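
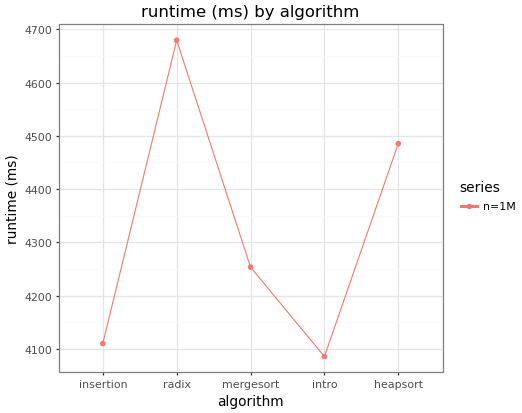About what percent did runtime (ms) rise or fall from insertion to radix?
≈ +14.6%

insertion ≈ 4100, radix ≈ 4700; (4700 − 4100) / 4100 ≈ +14.6%.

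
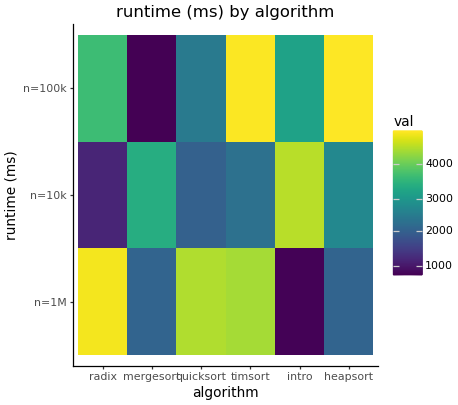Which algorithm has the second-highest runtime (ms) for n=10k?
mergesort

Top 3 for n=10k: intro ≈ 4500, mergesort ≈ 3500, heapsort ≈ 2500.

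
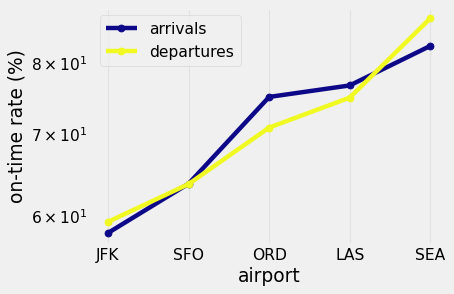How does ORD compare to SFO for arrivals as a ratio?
ORD ≈ 75, SFO ≈ 65; 75/65 ≈ 1.15.

≈ 1.15×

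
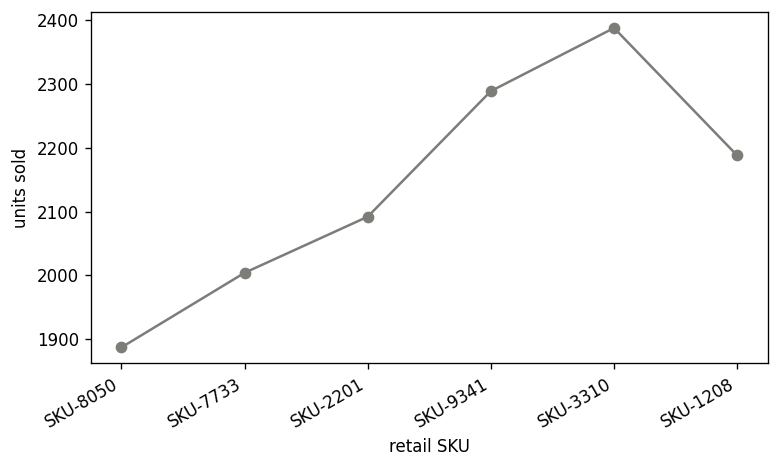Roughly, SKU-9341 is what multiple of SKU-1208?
≈ 1.05×

SKU-9341 ≈ 2300, SKU-1208 ≈ 2200; 2300/2200 ≈ 1.05.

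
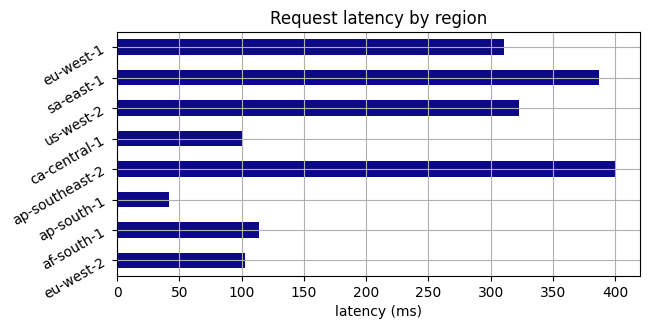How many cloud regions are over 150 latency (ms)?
4

Above 150: ap-southeast-2, us-west-2, sa-east-1, eu-west-1.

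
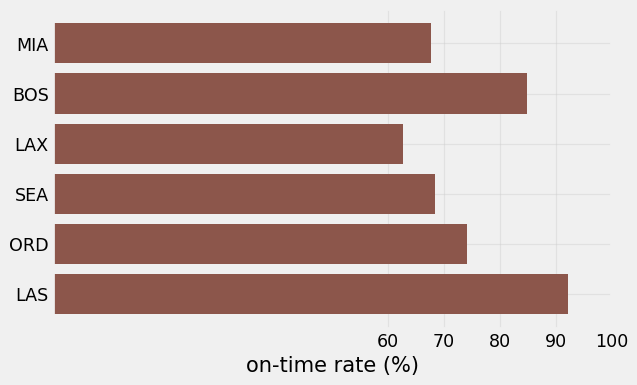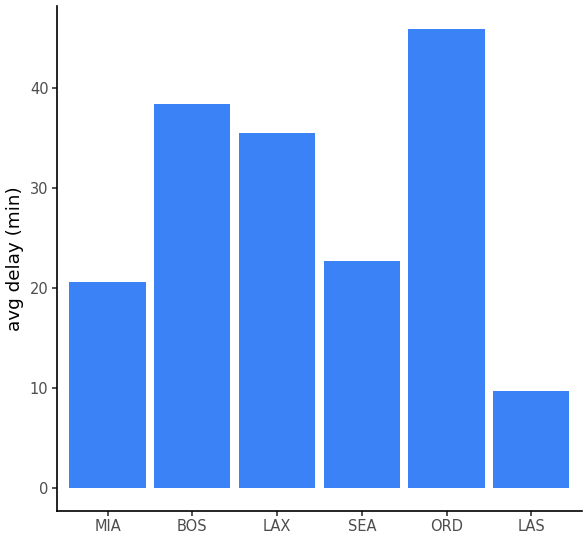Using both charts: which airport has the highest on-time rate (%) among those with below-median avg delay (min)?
LAS

Chart 2 median avg delay (min) ≈ 30; below-median airports: MIA, SEA, LAS. Among those, LAS has the highest on-time rate (%) (≈ 90).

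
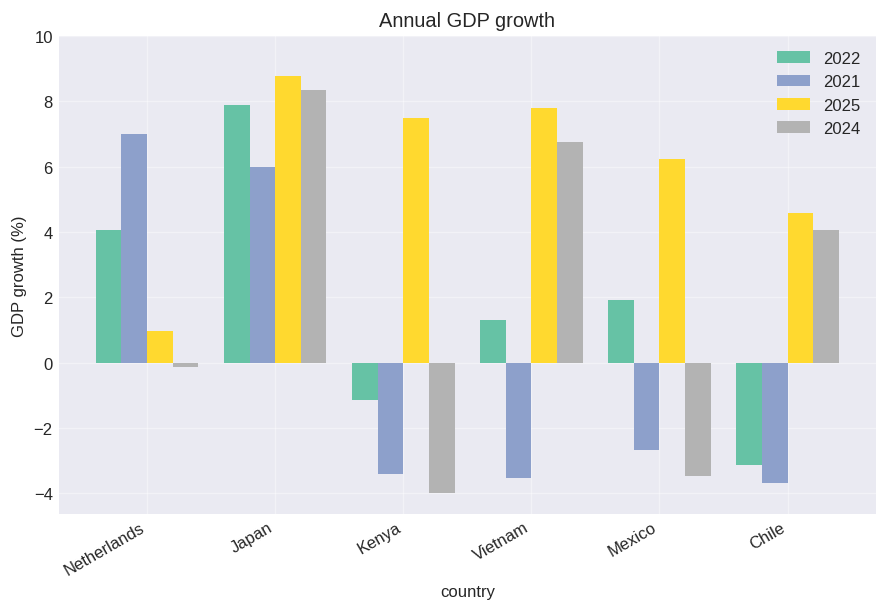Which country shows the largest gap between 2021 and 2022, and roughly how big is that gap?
Vietnam, ≈ 6 %

Vietnam: 2021 ≈ -4, 2022 ≈ 2 → gap ≈ 6. Next-largest (Mexico) is only ≈ 4.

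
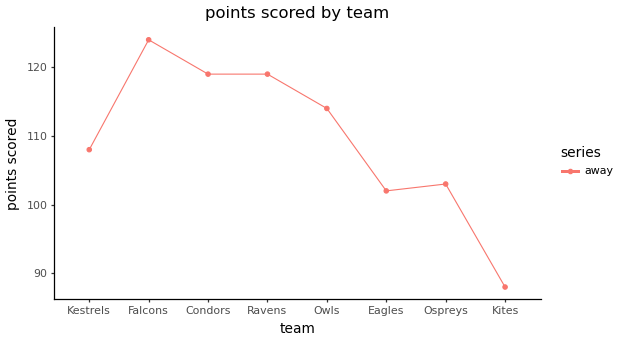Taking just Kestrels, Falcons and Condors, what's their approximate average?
(110 + 125 + 120) / 3 ≈ 118.

≈ 118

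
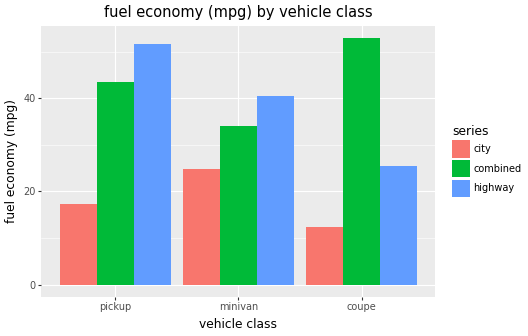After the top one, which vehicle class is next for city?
pickup

Top 3 for city: minivan ≈ 25, pickup ≈ 15, coupe ≈ 10.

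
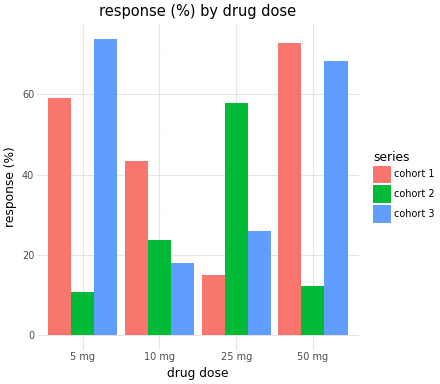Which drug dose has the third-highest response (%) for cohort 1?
Top 4 for cohort 1: 50 mg ≈ 70, 5 mg ≈ 60, 10 mg ≈ 40, 25 mg ≈ 10.

10 mg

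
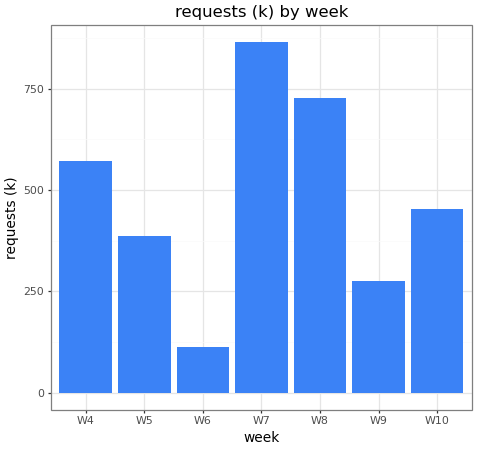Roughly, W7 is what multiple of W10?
≈ 1.8×

W7 ≈ 900, W10 ≈ 500; 900/500 ≈ 1.8.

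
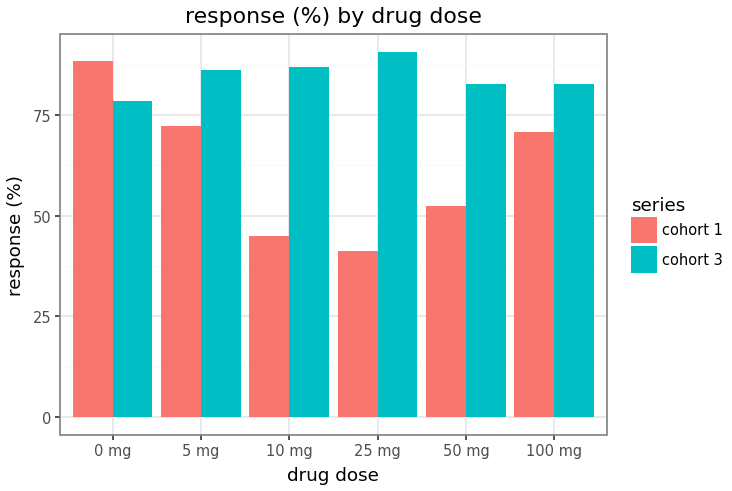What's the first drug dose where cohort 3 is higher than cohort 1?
0 mg: cohort 3 ≈ 80 vs cohort 1 ≈ 90 (not yet); 5 mg: cohort 3 ≈ 90 vs cohort 1 ≈ 70 (first crossover).

5 mg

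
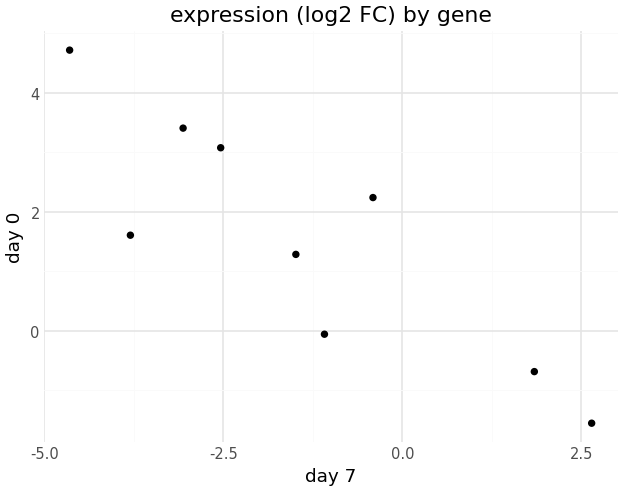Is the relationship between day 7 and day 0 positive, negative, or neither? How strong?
negative, strong

Points are negatively correlated; strong (|r| ≈ 0.9).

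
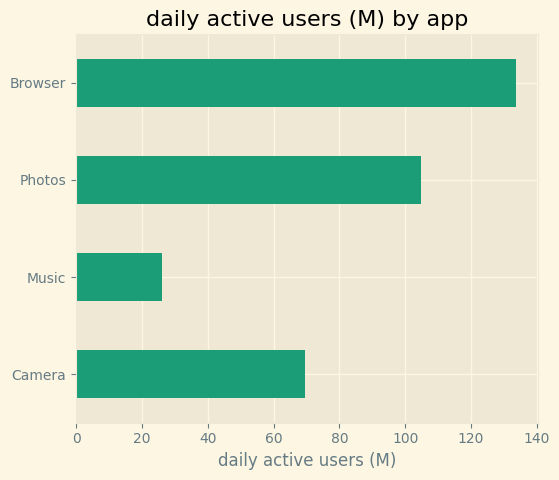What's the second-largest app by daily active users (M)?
Photos

Top 3: Browser ≈ 140, Photos ≈ 100, Camera ≈ 60.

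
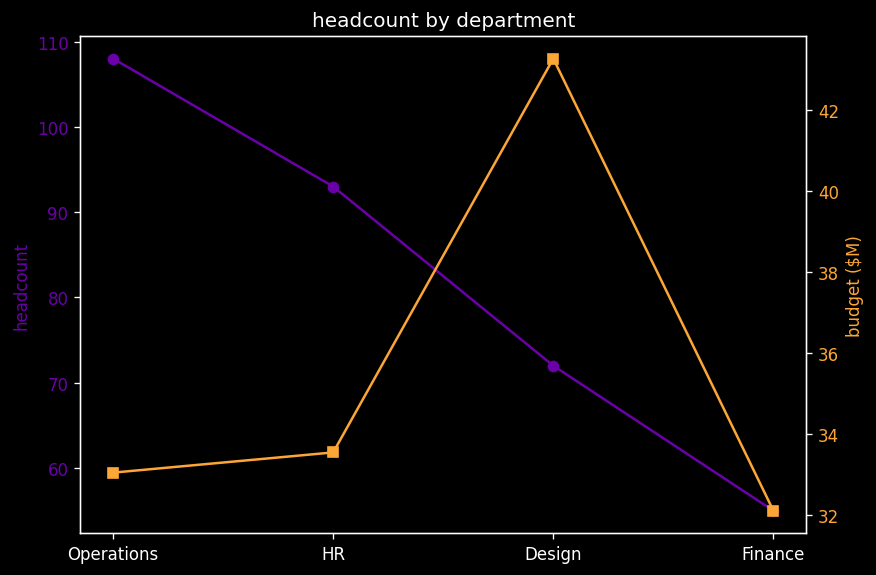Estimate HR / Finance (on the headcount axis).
HR ≈ 95, Finance ≈ 55; 95/55 ≈ 1.73.

≈ 1.73×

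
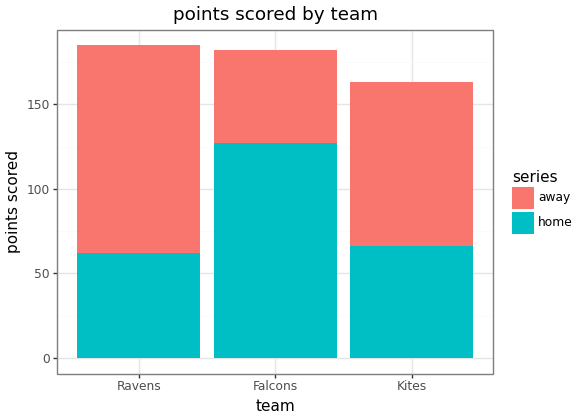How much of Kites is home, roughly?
≈ 60

home top ≈ 60, bottom ≈ 0; segment ≈ 60.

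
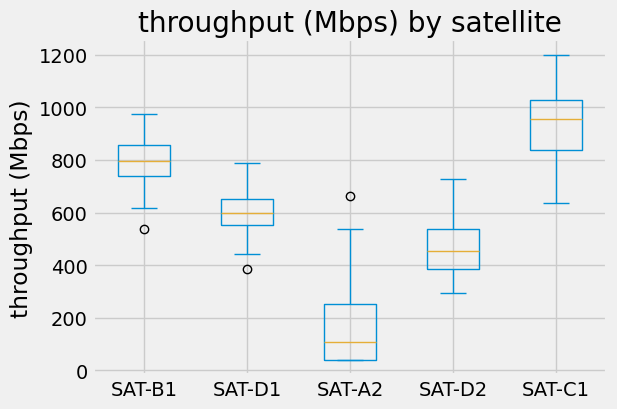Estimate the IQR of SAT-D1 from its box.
Q3 ≈ 700, Q1 ≈ 600; IQR ≈ 100.

≈ 100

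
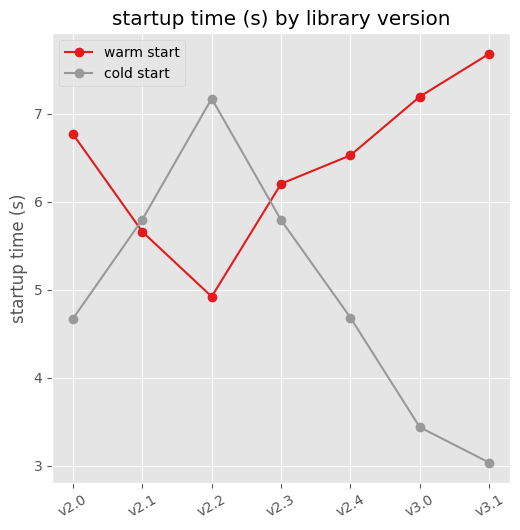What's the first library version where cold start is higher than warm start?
v2.0: cold start ≈ 4.5 vs warm start ≈ 7.0 (not yet); v2.1: cold start ≈ 6.0 vs warm start ≈ 5.5 (first crossover).

v2.1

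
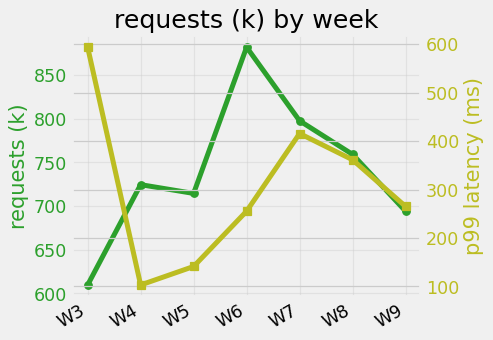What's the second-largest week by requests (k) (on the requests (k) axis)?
W7

Top 3 (on the requests (k) axis): W6 ≈ 875, W7 ≈ 800, W8 ≈ 750.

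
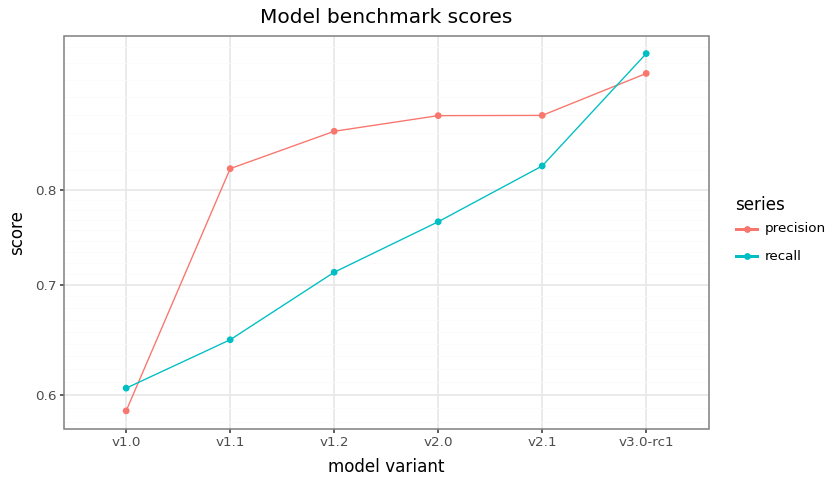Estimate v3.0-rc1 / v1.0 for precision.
≈ 1.58×

v3.0-rc1 ≈ 0.95, v1.0 ≈ 0.60; 0.95/0.60 ≈ 1.58.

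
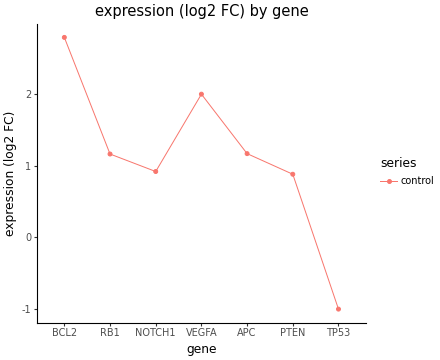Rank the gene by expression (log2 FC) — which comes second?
VEGFA

Top 3: BCL2 ≈ 3.0, VEGFA ≈ 2.0, APC ≈ 1.0.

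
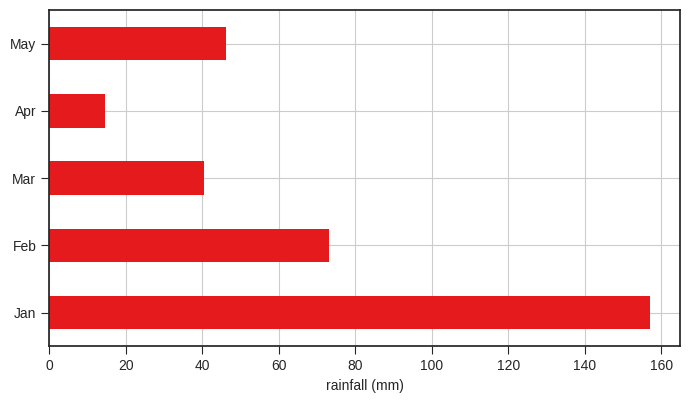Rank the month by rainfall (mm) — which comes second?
Feb

Top 3: Jan ≈ 160, Feb ≈ 80, May ≈ 40.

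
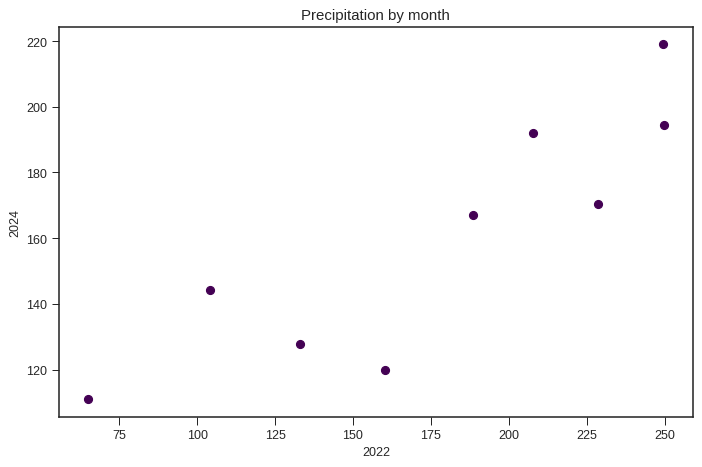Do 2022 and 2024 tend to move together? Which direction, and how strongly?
positive, strong

Points are positively correlated; strong (|r| ≈ 0.9).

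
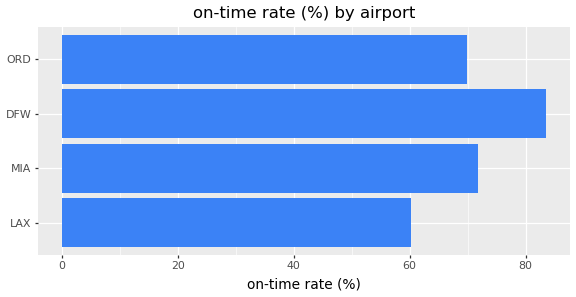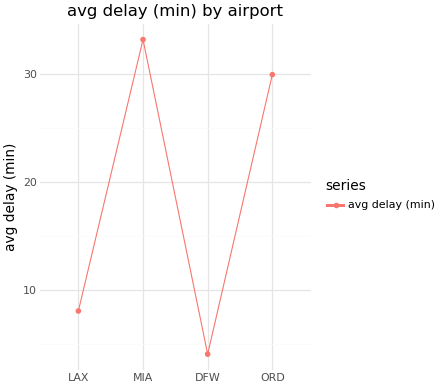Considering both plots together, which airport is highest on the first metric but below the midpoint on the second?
Chart 2 median avg delay (min) ≈ 20; below-median airports: LAX, DFW. Among those, DFW has the highest on-time rate (%) (≈ 80).

DFW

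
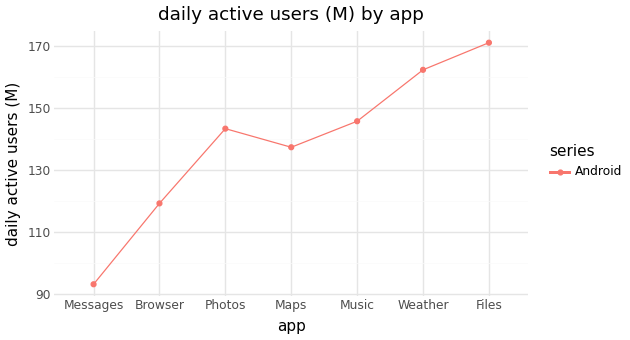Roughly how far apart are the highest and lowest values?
≈ 80

Max Files ≈ 170, min Messages ≈ 90; range ≈ 80.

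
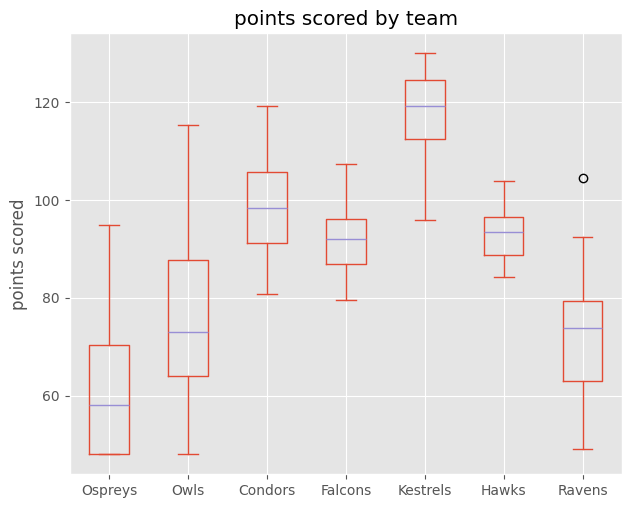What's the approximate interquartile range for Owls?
≈ 25

Q3 ≈ 90, Q1 ≈ 65; IQR ≈ 25.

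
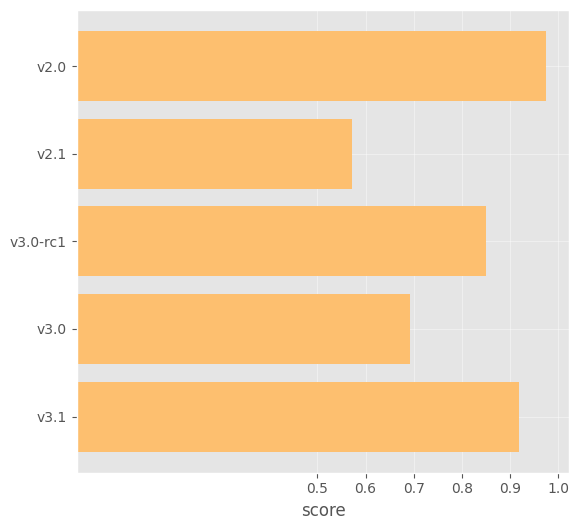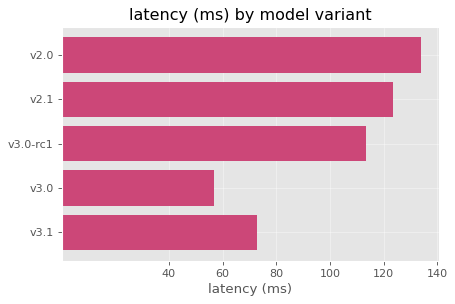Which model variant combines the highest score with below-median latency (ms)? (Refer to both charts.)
Chart 2 median latency (ms) ≈ 120; below-median model variants: v3.0, v3.1. Among those, v3.1 has the highest score (≈ 0.9).

v3.1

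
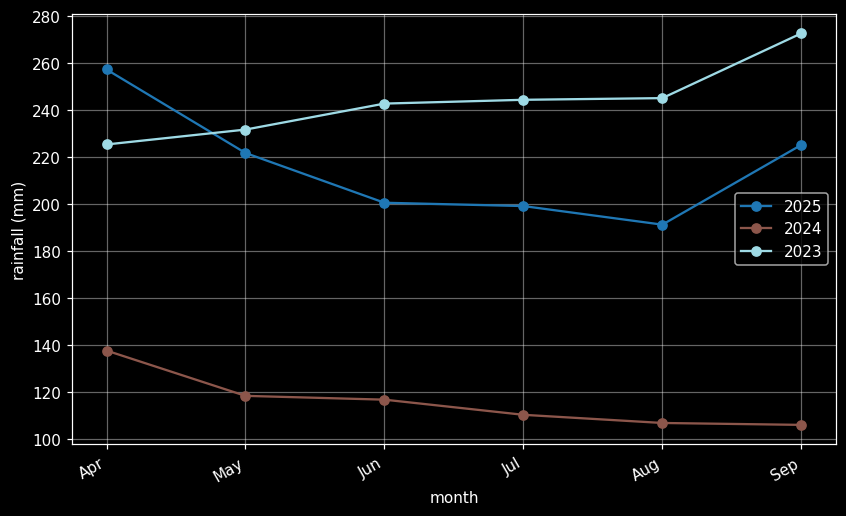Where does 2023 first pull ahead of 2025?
Apr: 2023 ≈ 220 vs 2025 ≈ 260 (not yet); May: 2023 ≈ 240 vs 2025 ≈ 220 (first crossover).

May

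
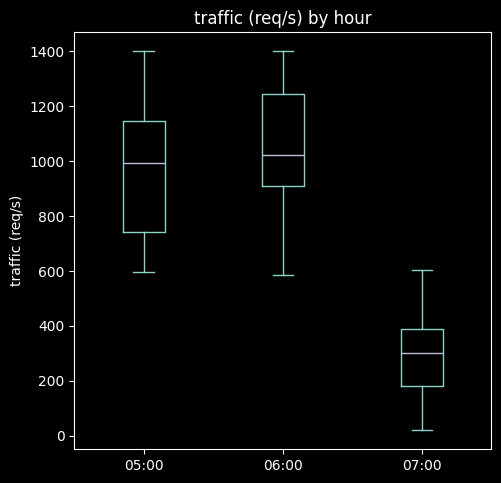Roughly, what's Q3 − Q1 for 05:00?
Q3 ≈ 1100, Q1 ≈ 700; IQR ≈ 400.

≈ 400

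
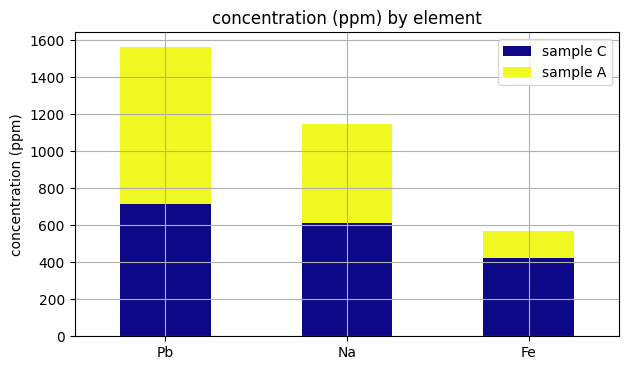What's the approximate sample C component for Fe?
sample C top ≈ 400, bottom ≈ 0; segment ≈ 400.

≈ 400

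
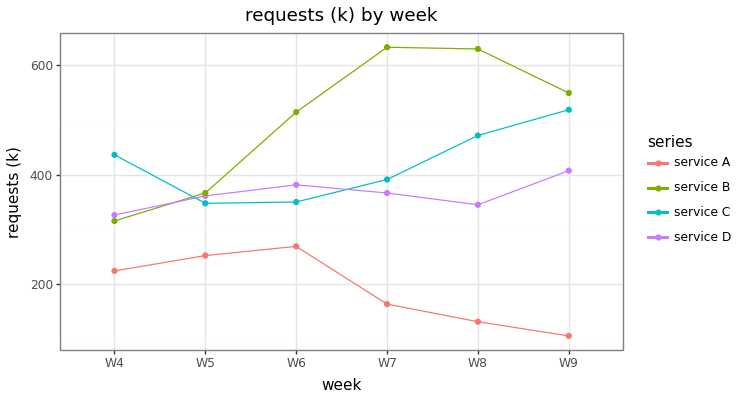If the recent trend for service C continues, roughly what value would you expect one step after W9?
Last three: 400, 450, 500 → slope ≈ 50/step → next ≈ 550.

≈ 550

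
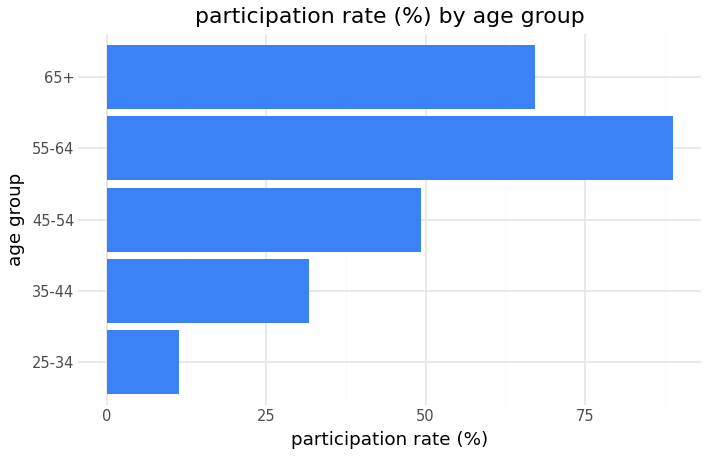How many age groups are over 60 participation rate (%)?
2

Above 60: 55-64, 65+.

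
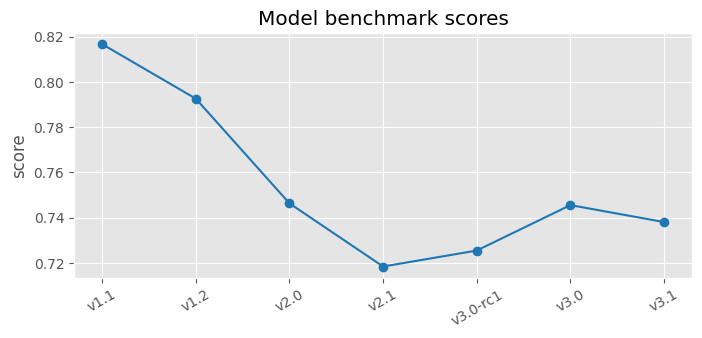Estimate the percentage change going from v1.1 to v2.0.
≈ -8.5%

v1.1 ≈ 0.82, v2.0 ≈ 0.75; (0.75 − 0.82) / 0.82 ≈ -8.5%.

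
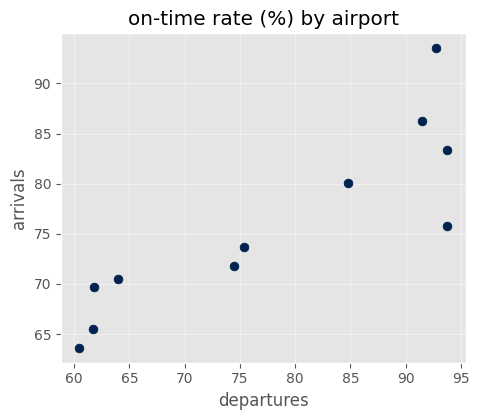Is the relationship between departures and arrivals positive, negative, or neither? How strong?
Points are positively correlated; strong (|r| ≈ 0.9).

positive, strong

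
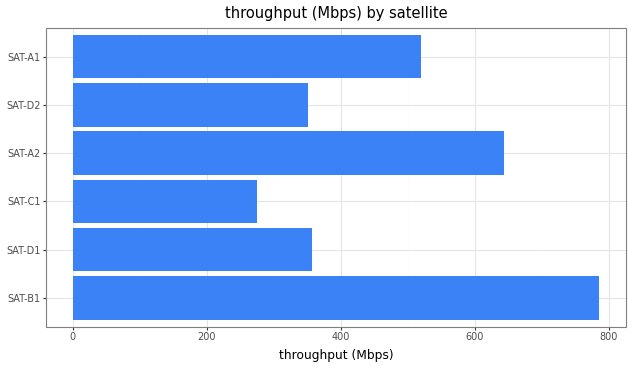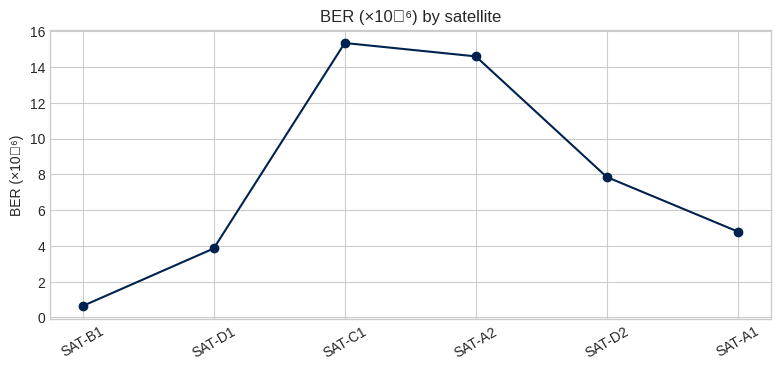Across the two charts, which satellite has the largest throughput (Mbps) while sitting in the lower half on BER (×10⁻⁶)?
SAT-B1

Chart 2 median BER (×10⁻⁶) ≈ 6; below-median satellites: SAT-B1, SAT-D1, SAT-A1. Among those, SAT-B1 has the highest throughput (Mbps) (≈ 800).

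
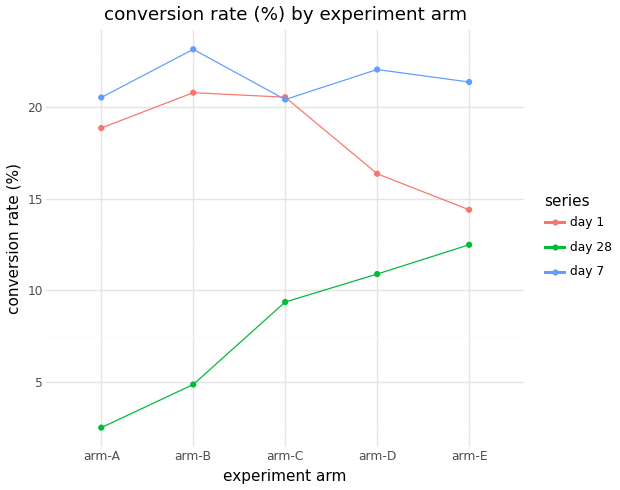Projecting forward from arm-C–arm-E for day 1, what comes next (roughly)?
≈ 11

Last three: 20, 16, 14 → slope ≈ -3/step → next ≈ 11.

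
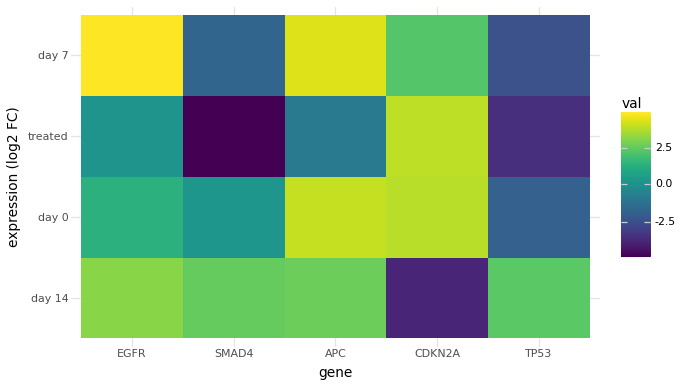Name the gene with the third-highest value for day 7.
CDKN2A

Top 4 for day 7: EGFR ≈ 5, APC ≈ 4, CDKN2A ≈ 2, SMAD4 ≈ -2.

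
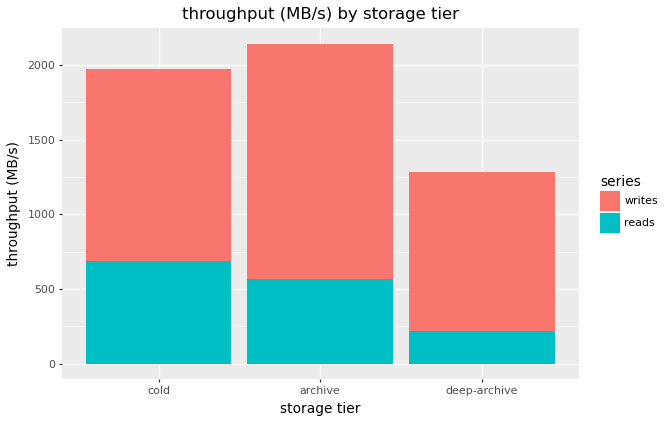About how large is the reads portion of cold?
reads top ≈ 600, bottom ≈ 0; segment ≈ 600.

≈ 600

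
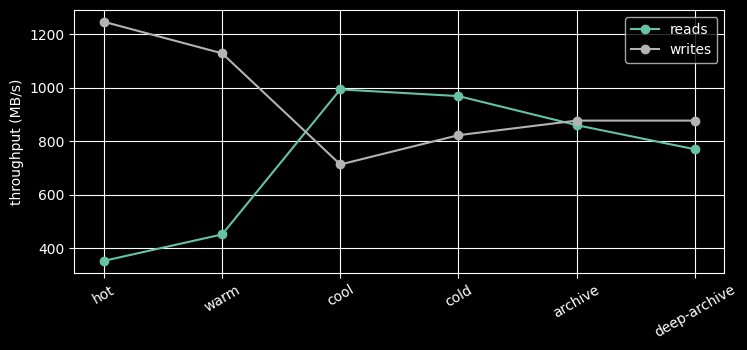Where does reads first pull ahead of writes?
warm: reads ≈ 500 vs writes ≈ 1100 (not yet); cool: reads ≈ 1000 vs writes ≈ 700 (first crossover).

cool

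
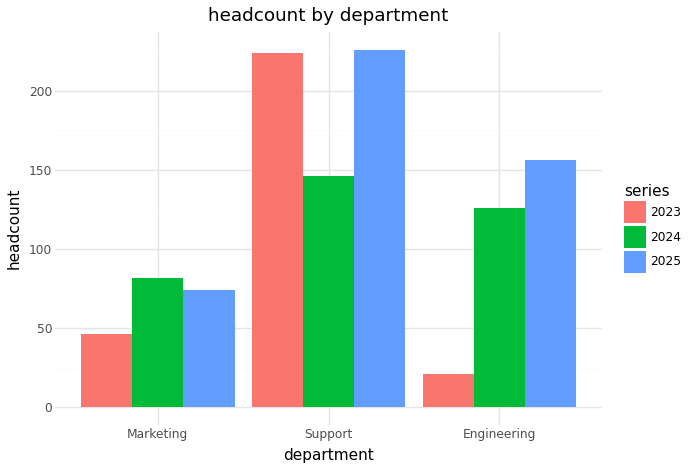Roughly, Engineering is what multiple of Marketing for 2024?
Engineering ≈ 120, Marketing ≈ 80; 120/80 ≈ 1.5.

≈ 1.5×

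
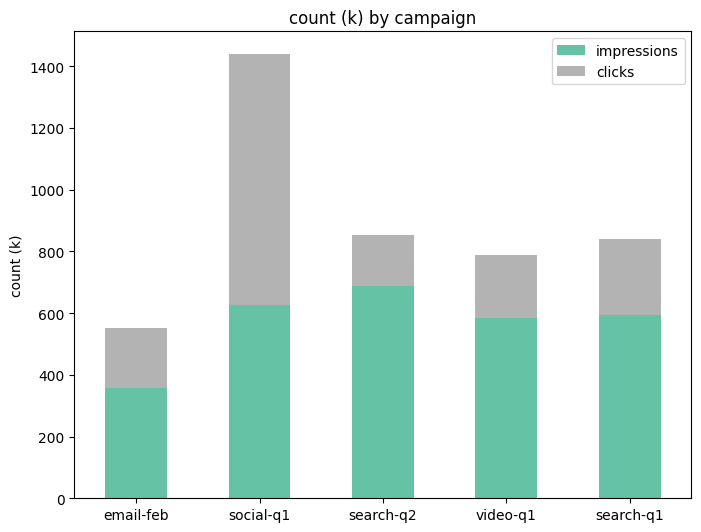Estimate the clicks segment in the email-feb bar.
clicks top ≈ 600, bottom ≈ 400; segment ≈ 200.

≈ 200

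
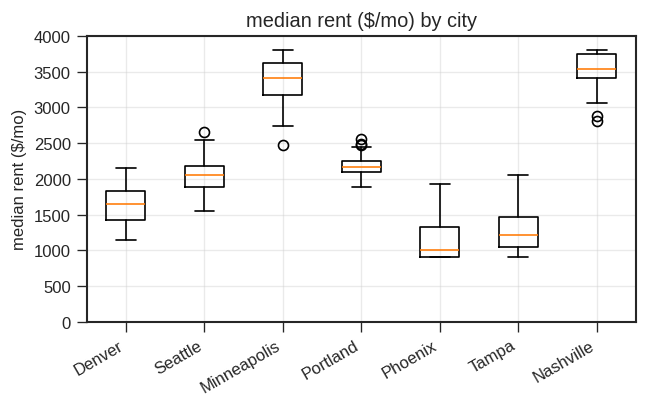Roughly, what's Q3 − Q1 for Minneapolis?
≈ 500

Q3 ≈ 3500, Q1 ≈ 3000; IQR ≈ 500.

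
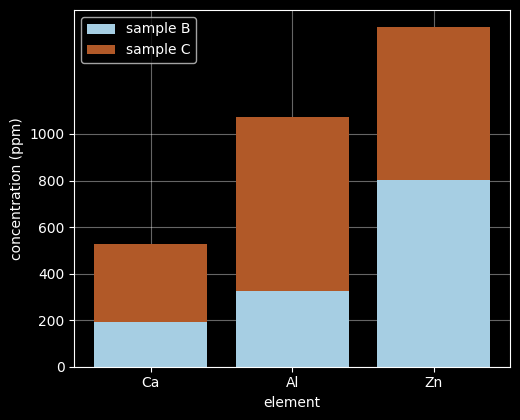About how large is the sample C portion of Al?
≈ 600

sample C top ≈ 1000, bottom ≈ 400; segment ≈ 600.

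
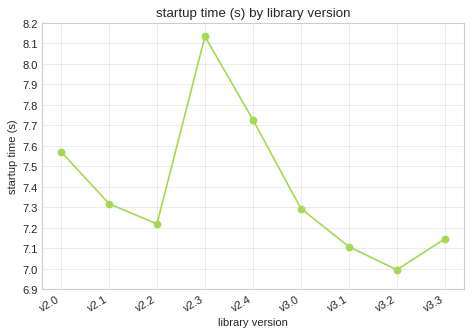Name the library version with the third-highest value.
Top 4: v2.3 ≈ 8.1, v2.4 ≈ 7.7, v2.0 ≈ 7.6, v2.1 ≈ 7.3.

v2.0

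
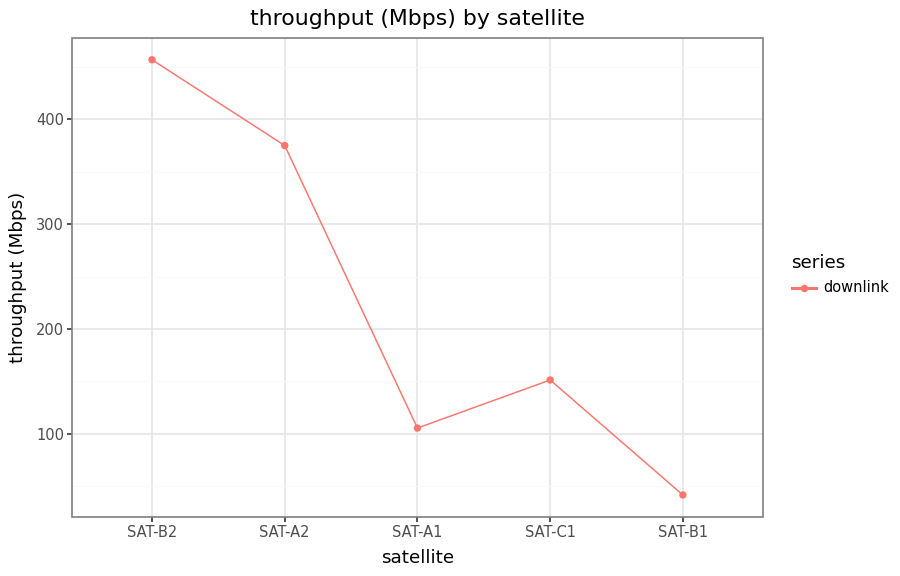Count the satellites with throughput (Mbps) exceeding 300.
Above 300: SAT-B2, SAT-A2.

2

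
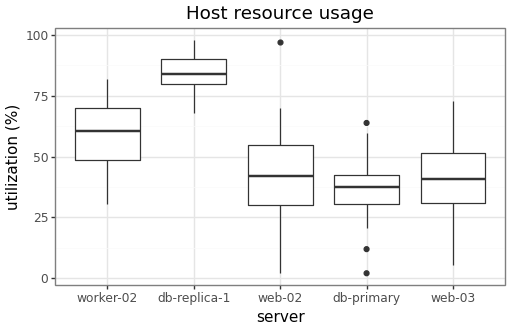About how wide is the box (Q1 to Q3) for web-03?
≈ 20

Q3 ≈ 50, Q1 ≈ 30; IQR ≈ 20.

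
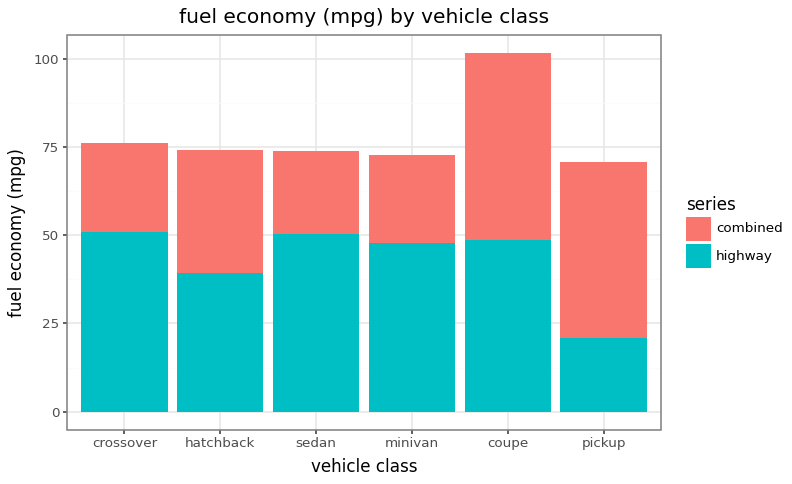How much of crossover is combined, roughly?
combined top ≈ 80, bottom ≈ 50; segment ≈ 30.

≈ 30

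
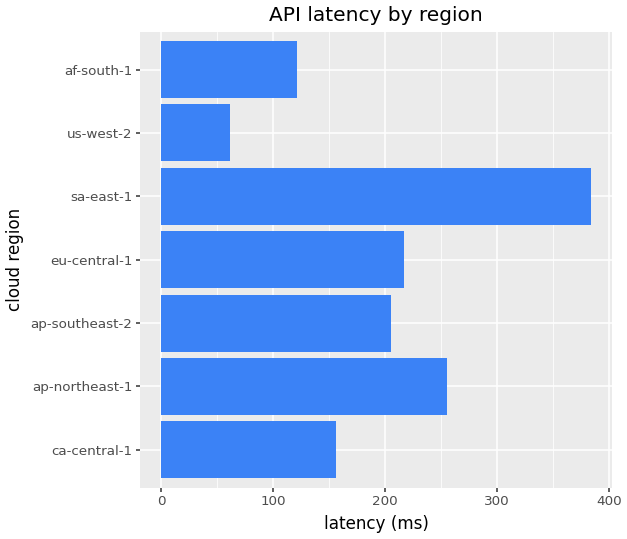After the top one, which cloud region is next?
ap-northeast-1

Top 3: sa-east-1 ≈ 400, ap-northeast-1 ≈ 250, eu-central-1 ≈ 200.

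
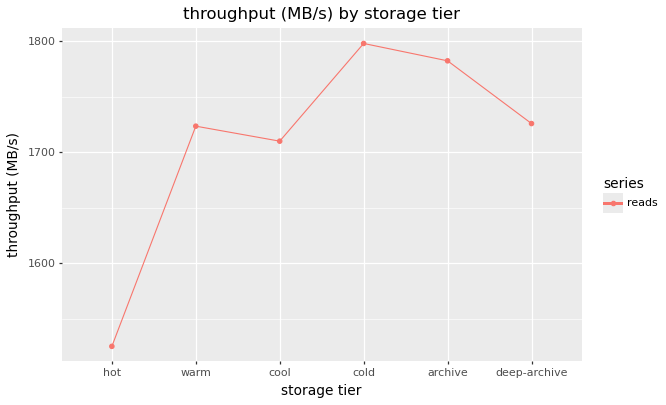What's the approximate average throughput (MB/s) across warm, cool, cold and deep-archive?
(1725 + 1700 + 1800 + 1725) / 4 ≈ 1738.

≈ 1738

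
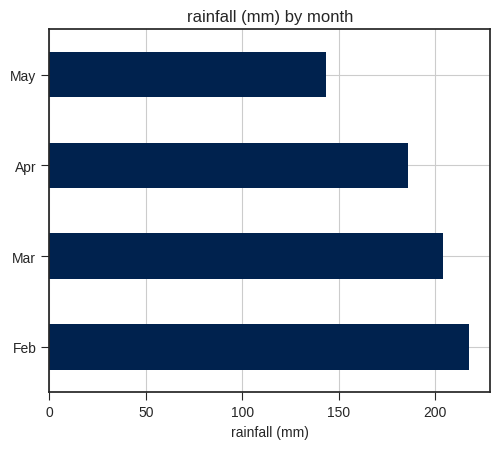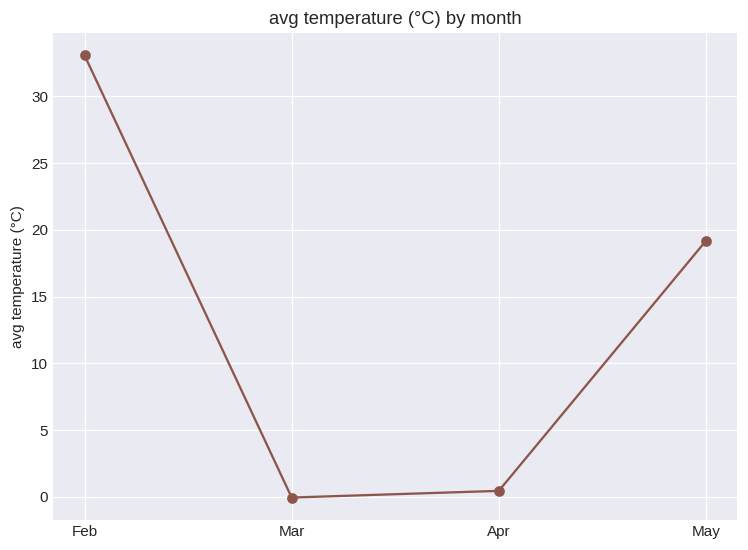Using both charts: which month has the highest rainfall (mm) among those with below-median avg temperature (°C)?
Chart 2 median avg temperature (°C) ≈ 10; below-median months: Mar, Apr. Among those, Mar has the highest rainfall (mm) (≈ 200).

Mar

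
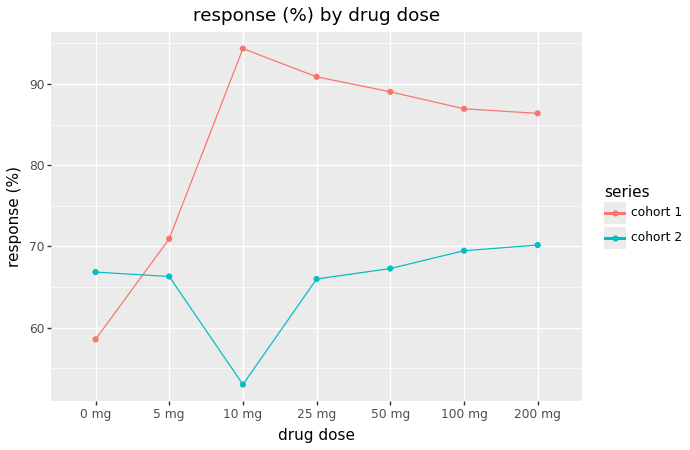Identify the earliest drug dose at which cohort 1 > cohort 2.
5 mg

0 mg: cohort 1 ≈ 60 vs cohort 2 ≈ 65 (not yet); 5 mg: cohort 1 ≈ 70 vs cohort 2 ≈ 65 (first crossover).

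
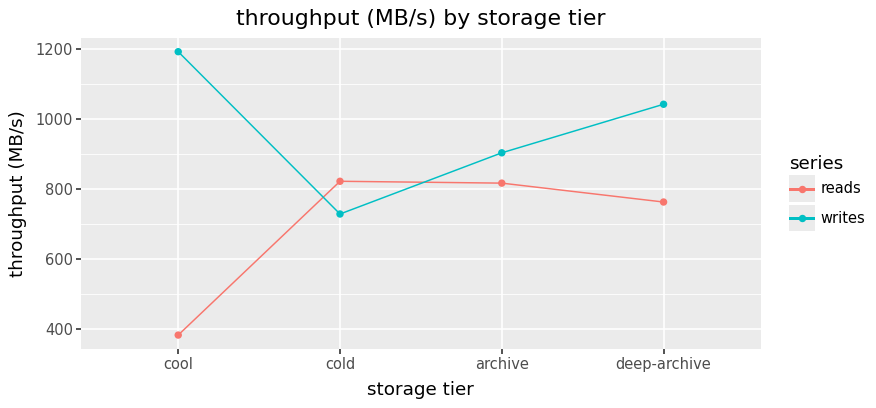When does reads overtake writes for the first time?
cool: reads ≈ 400 vs writes ≈ 1200 (not yet); cold: reads ≈ 800 vs writes ≈ 700 (first crossover).

cold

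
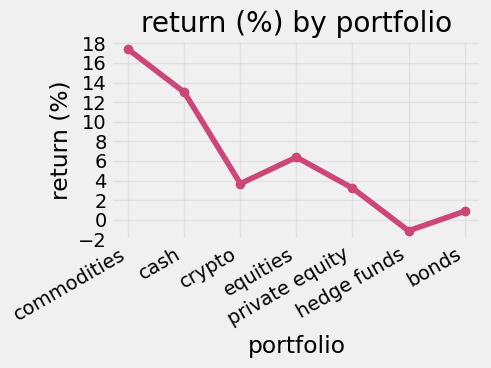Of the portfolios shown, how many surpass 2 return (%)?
5

Above 2: commodities, cash, crypto, equities, private equity.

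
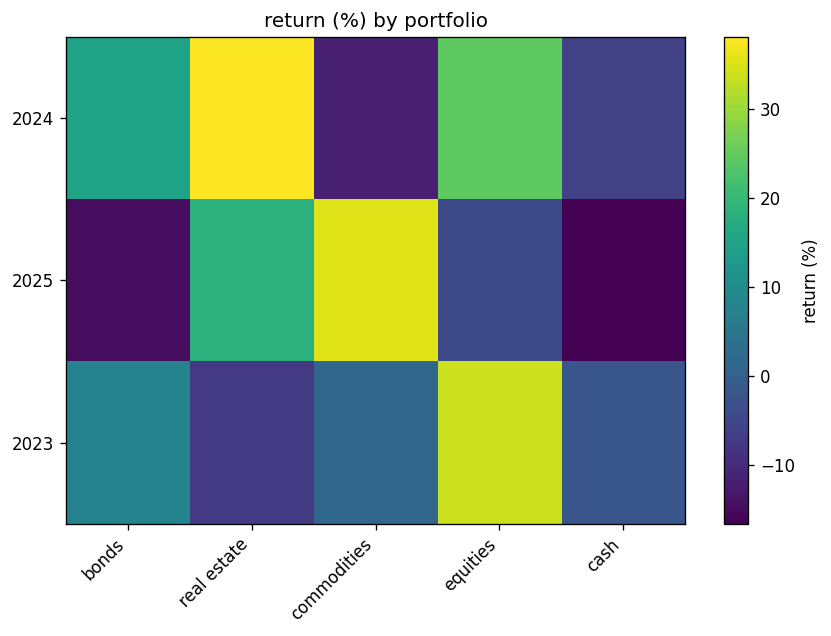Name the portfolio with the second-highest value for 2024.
equities

Top 3 for 2024: real estate ≈ 40, equities ≈ 25, bonds ≈ 15.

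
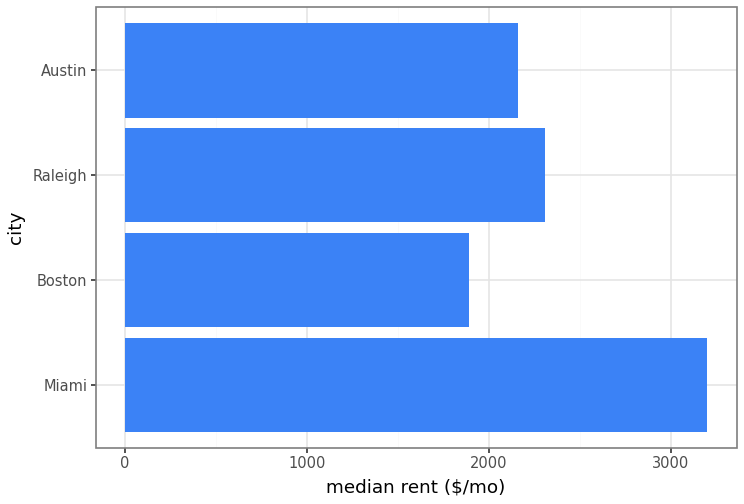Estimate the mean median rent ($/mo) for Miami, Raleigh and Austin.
≈ 2500

(3000 + 2500 + 2000) / 3 ≈ 2500.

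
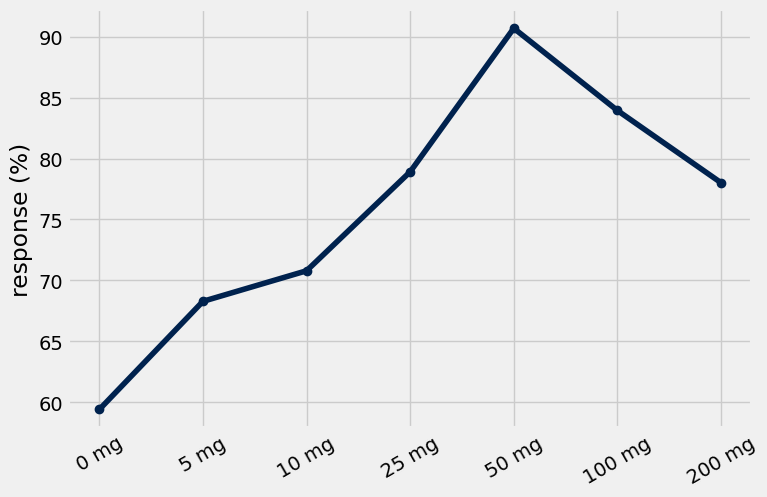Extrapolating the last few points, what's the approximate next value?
≈ 75

Last three: 90, 85, 80 → slope ≈ -5/step → next ≈ 75.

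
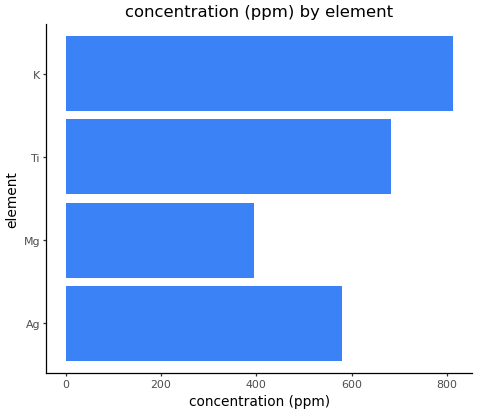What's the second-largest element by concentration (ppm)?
Top 3: K ≈ 800, Ti ≈ 700, Ag ≈ 600.

Ti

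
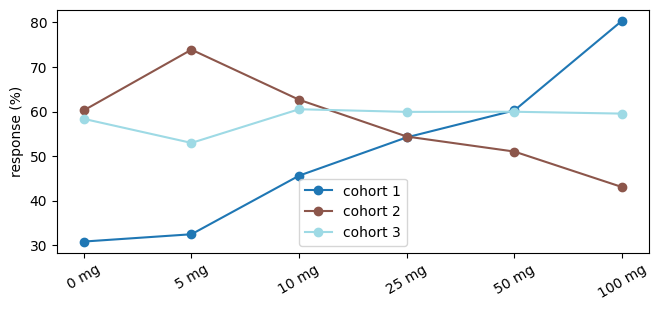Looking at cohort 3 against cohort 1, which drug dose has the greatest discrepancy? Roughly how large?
0 mg: cohort 3 ≈ 60, cohort 1 ≈ 30 → gap ≈ 30. Next-largest (100 mg) is only ≈ 20.

0 mg, ≈ 30 %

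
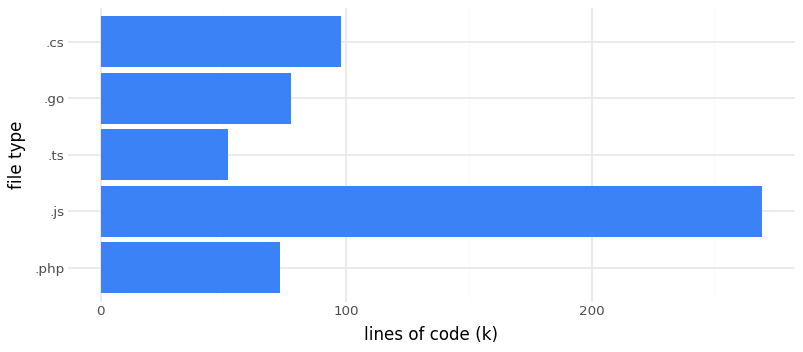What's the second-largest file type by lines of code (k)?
Top 3: .js ≈ 275, .cs ≈ 100, .go ≈ 75.

.cs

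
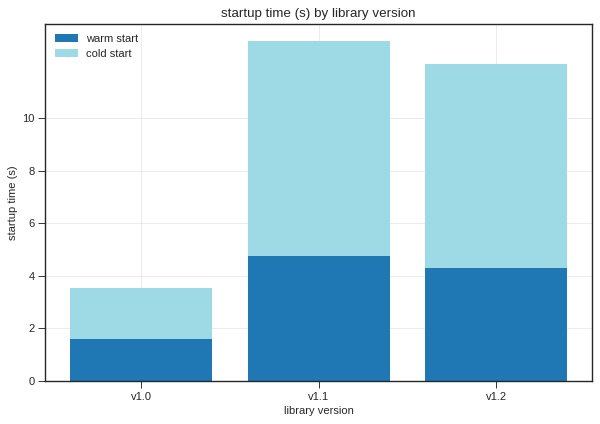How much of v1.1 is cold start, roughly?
cold start top ≈ 12, bottom ≈ 4; segment ≈ 8.

≈ 8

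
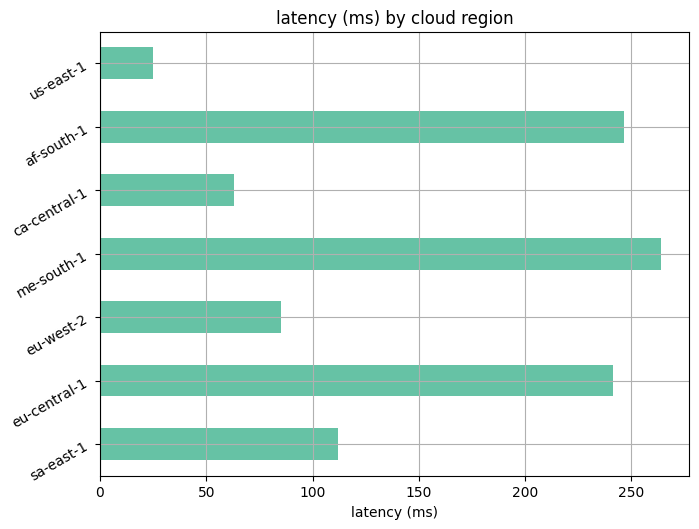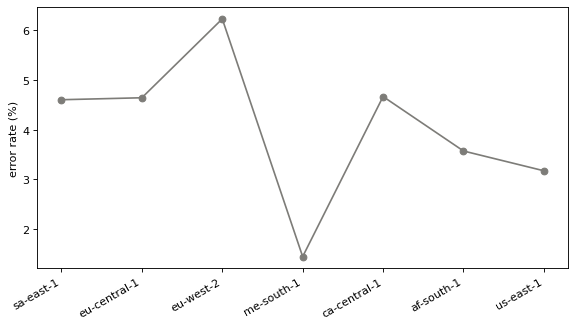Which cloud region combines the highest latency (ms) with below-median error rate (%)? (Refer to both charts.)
me-south-1

Chart 2 median error rate (%) ≈ 5; below-median cloud regions: me-south-1, af-south-1, us-east-1. Among those, me-south-1 has the highest latency (ms) (≈ 275).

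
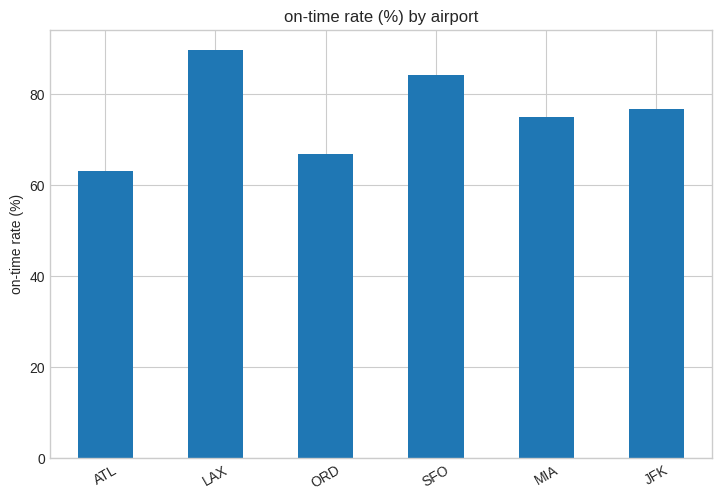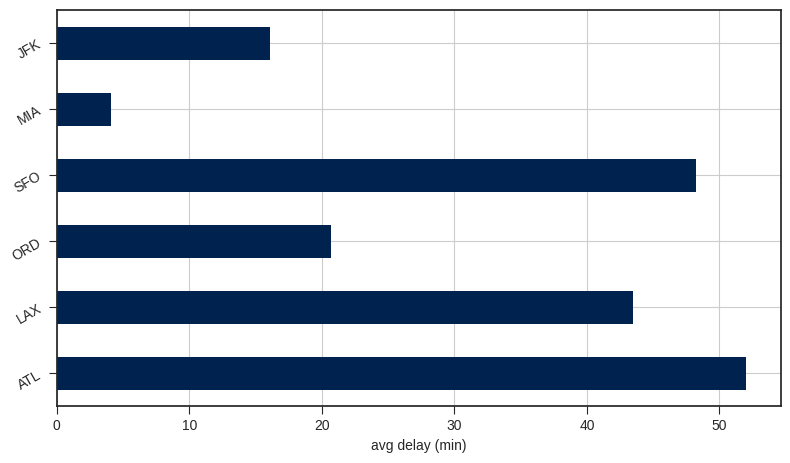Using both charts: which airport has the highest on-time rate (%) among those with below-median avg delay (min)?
JFK

Chart 2 median avg delay (min) ≈ 30; below-median airports: ORD, MIA, JFK. Among those, JFK has the highest on-time rate (%) (≈ 80).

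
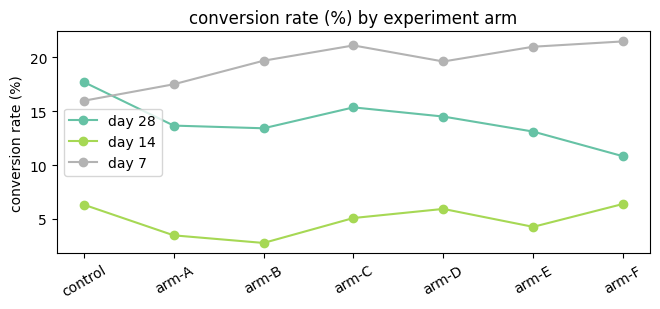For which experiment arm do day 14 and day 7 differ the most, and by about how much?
arm-B, ≈ 18 %

arm-B: day 14 ≈ 2, day 7 ≈ 20 → gap ≈ 18. Next-largest (arm-E) is only ≈ 16.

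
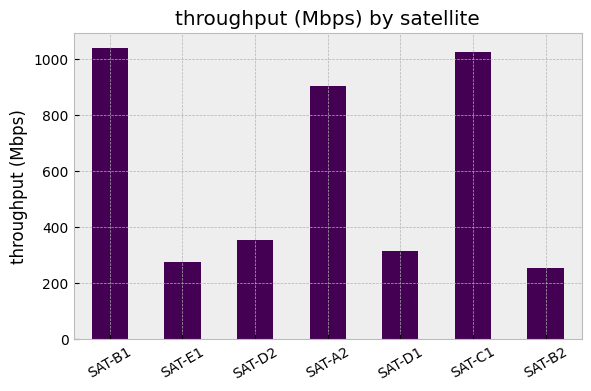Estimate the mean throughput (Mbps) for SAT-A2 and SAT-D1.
(900 + 300) / 2 ≈ 600.

≈ 600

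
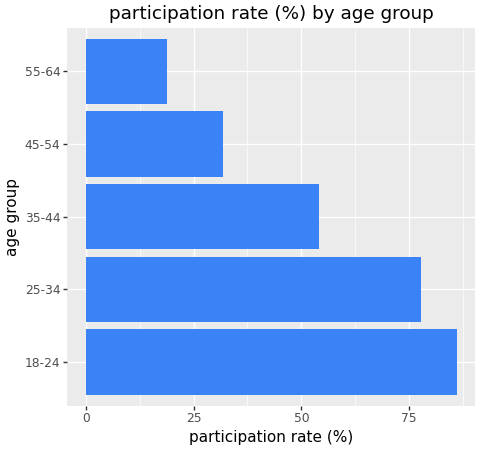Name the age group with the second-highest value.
25-34

Top 3: 18-24 ≈ 90, 25-34 ≈ 80, 35-44 ≈ 50.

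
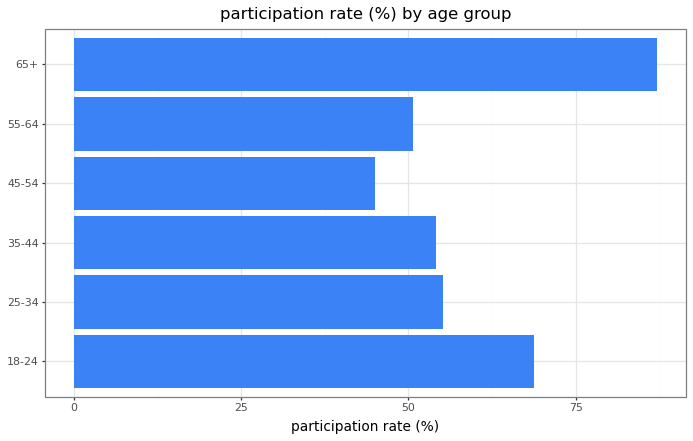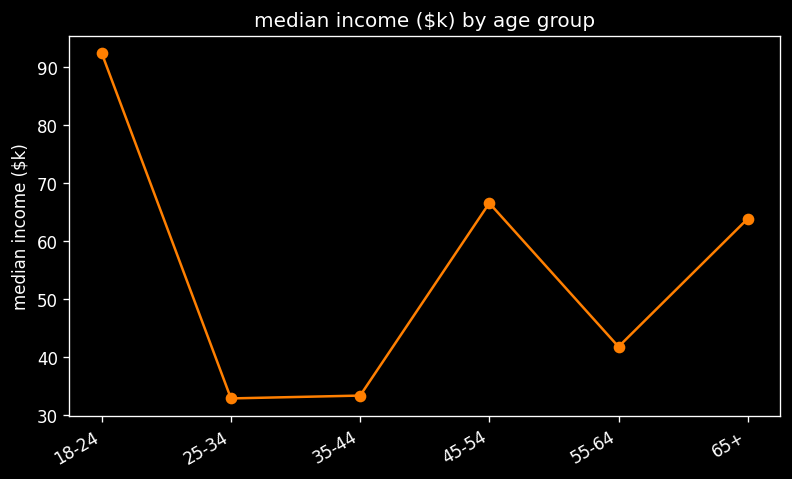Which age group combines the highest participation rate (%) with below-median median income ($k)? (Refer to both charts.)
Chart 2 median median income ($k) ≈ 50; below-median age groups: 25-34, 35-44, 55-64. Among those, 25-34 has the highest participation rate (%) (≈ 60).

25-34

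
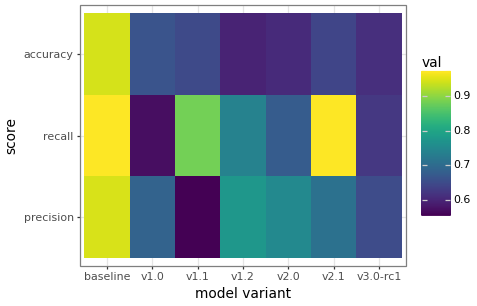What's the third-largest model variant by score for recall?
v1.1

Top 4 for recall: v2.1 ≈ 1.00, baseline ≈ 0.95, v1.1 ≈ 0.90, v1.2 ≈ 0.75.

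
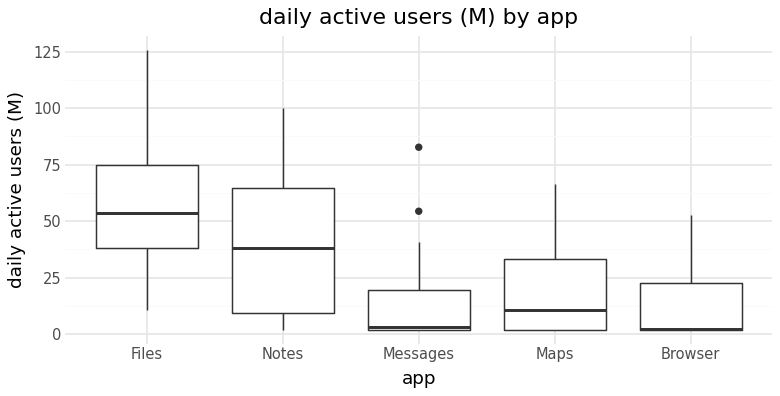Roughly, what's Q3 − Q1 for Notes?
Q3 ≈ 65, Q1 ≈ 10; IQR ≈ 55.

≈ 55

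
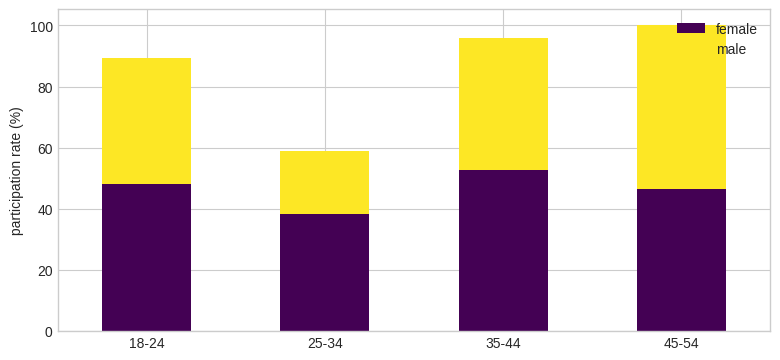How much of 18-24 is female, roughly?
female top ≈ 50, bottom ≈ 0; segment ≈ 50.

≈ 50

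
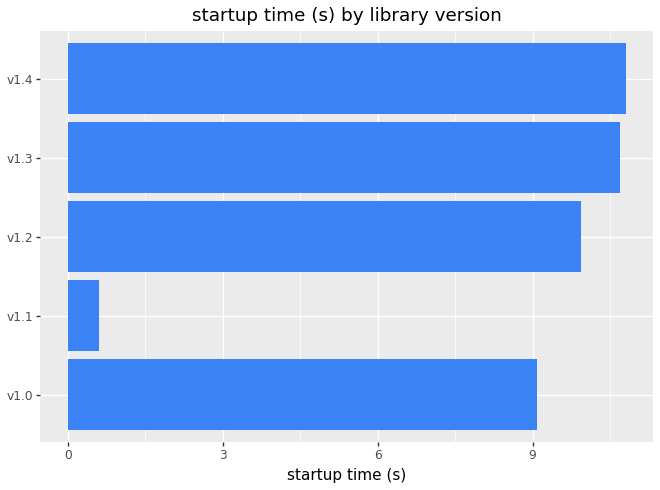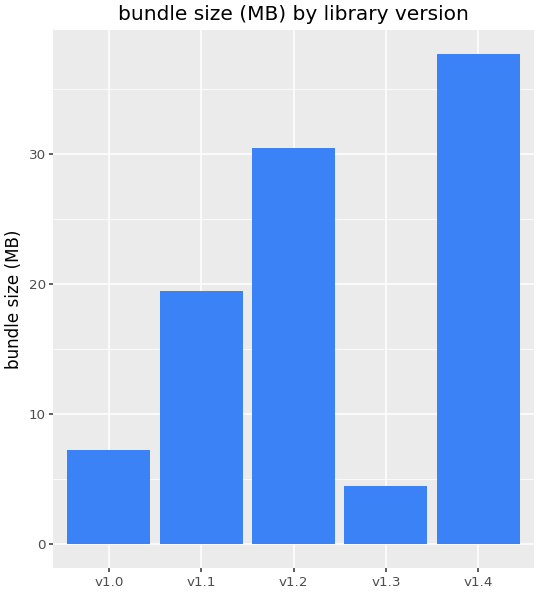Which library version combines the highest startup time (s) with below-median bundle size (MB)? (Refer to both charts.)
v1.3

Chart 2 median bundle size (MB) ≈ 20; below-median library versions: v1.0, v1.3. Among those, v1.3 has the highest startup time (s) (≈ 11).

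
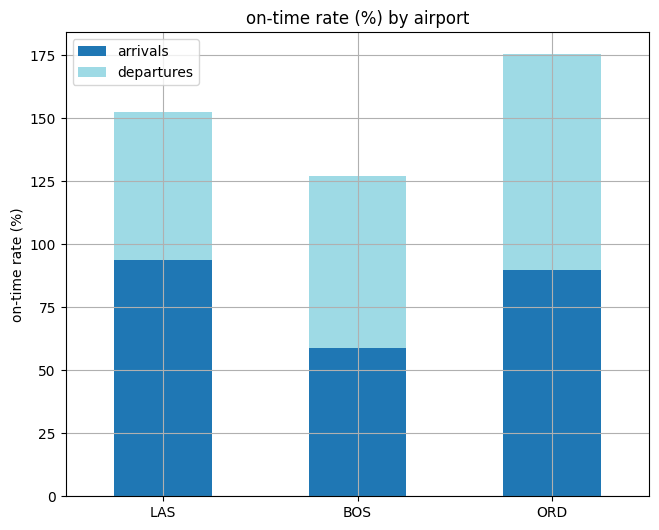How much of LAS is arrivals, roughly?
arrivals top ≈ 100, bottom ≈ 0; segment ≈ 100.

≈ 100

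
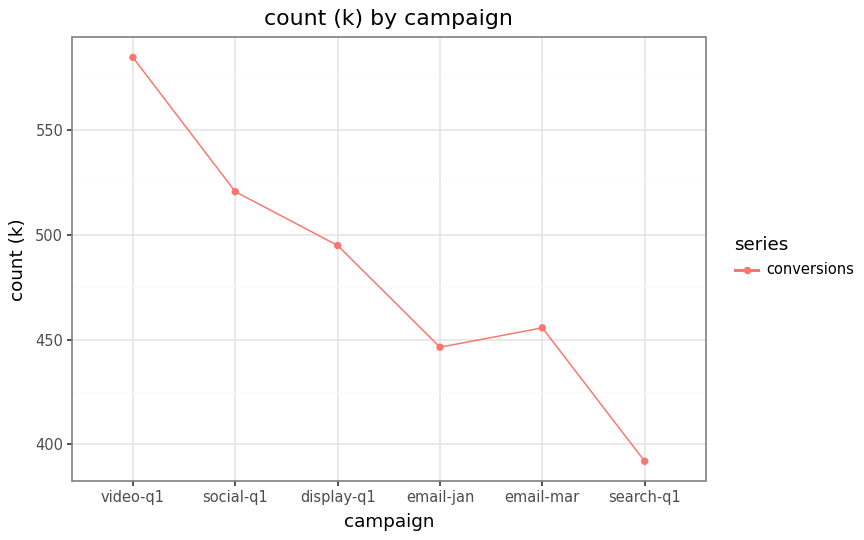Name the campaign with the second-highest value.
social-q1

Top 3: video-q1 ≈ 580, social-q1 ≈ 520, display-q1 ≈ 500.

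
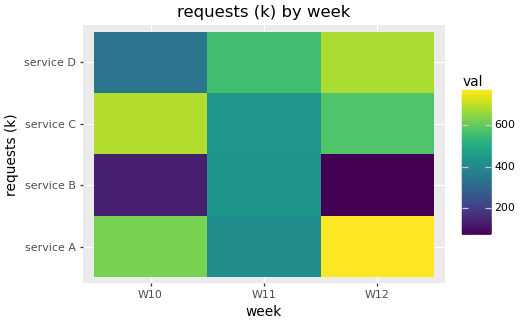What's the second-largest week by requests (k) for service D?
W11

Top 3 for service D: W12 ≈ 700, W11 ≈ 600, W10 ≈ 300.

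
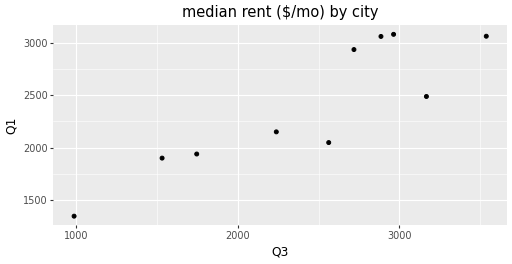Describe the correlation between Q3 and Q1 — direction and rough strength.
positive, strong

Points are positively correlated; strong (|r| ≈ 0.9).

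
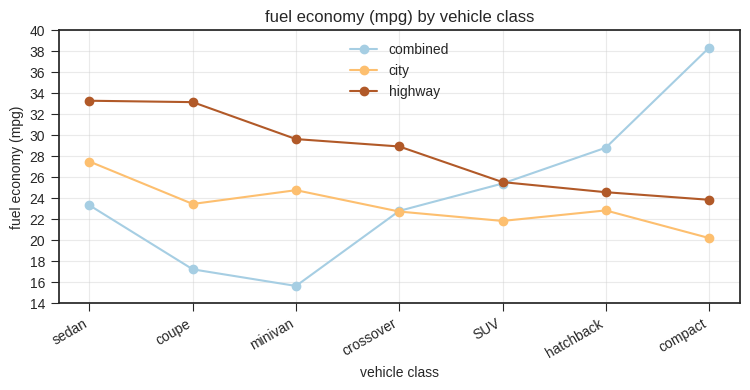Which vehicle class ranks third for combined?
Top 4 for combined: compact ≈ 38, hatchback ≈ 28, SUV ≈ 26, sedan ≈ 24.

SUV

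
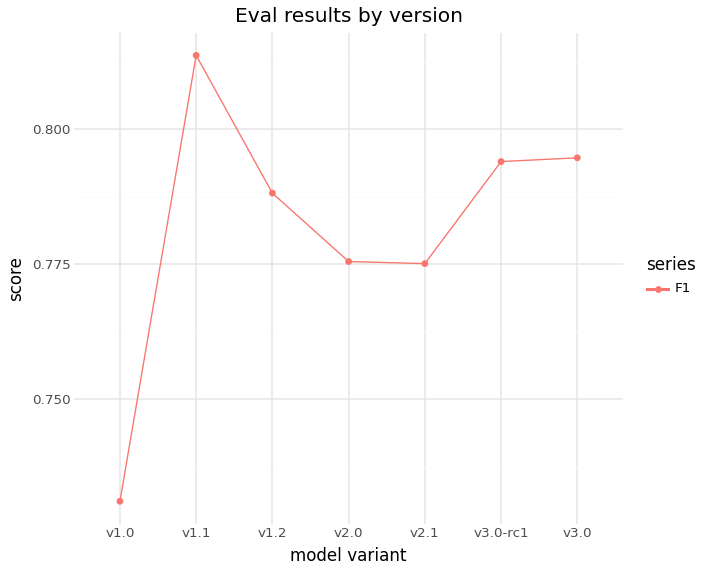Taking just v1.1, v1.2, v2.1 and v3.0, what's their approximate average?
≈ 0.79

(0.81 + 0.79 + 0.78 + 0.79) / 4 ≈ 0.79.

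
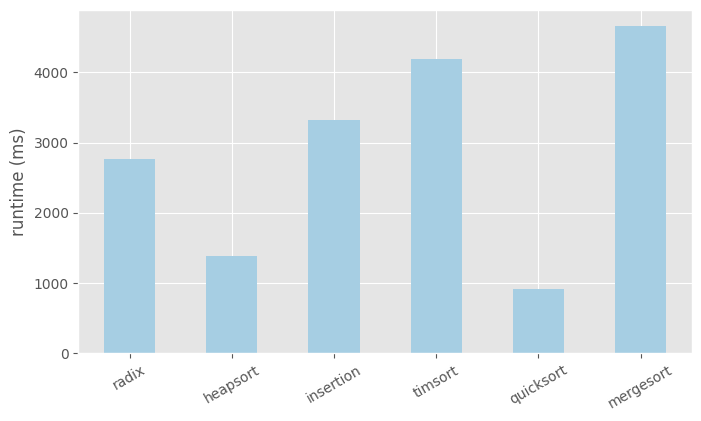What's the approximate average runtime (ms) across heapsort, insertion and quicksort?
(1500 + 3500 + 1000) / 3 ≈ 2000.

≈ 2000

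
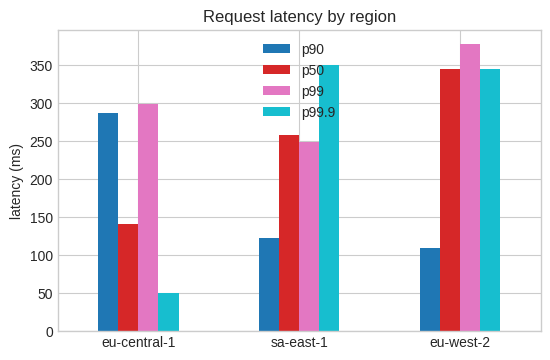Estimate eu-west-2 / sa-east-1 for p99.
eu-west-2 ≈ 400, sa-east-1 ≈ 250; 400/250 ≈ 1.6.

≈ 1.6×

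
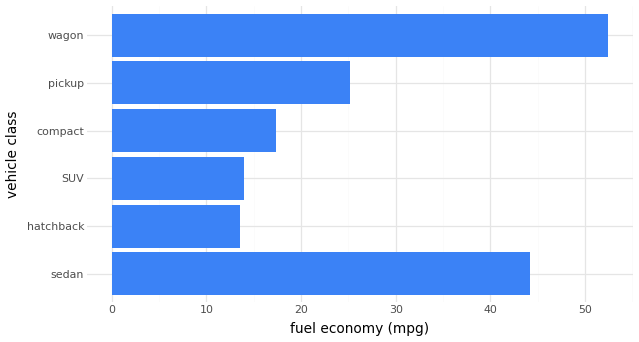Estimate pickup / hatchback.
pickup ≈ 25, hatchback ≈ 15; 25/15 ≈ 1.67.

≈ 1.67×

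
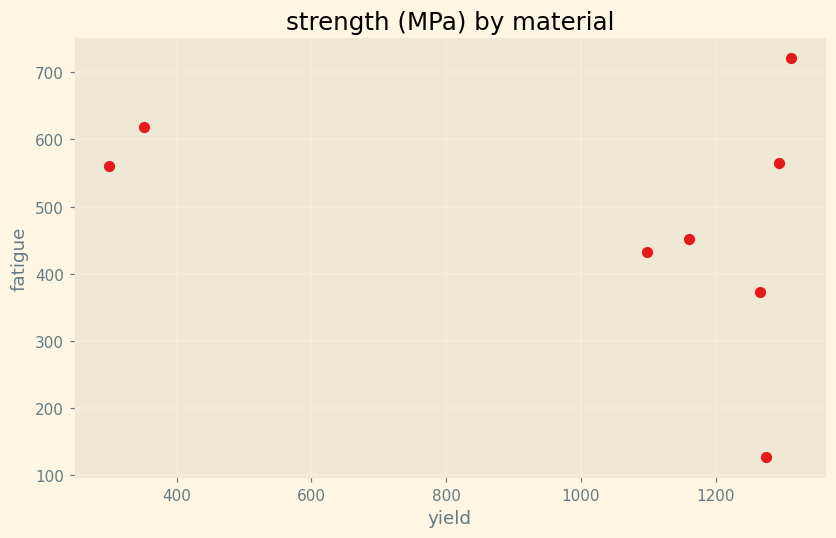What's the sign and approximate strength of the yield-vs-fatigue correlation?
negative, weak

Points are negatively correlated; weak (|r| ≈ 0.3).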